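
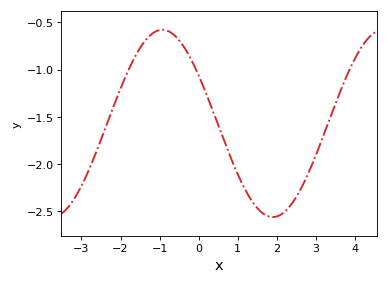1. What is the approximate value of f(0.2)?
-1.25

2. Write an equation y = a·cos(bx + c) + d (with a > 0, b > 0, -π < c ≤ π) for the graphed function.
y = 0.99cos(1.1x + 1) - 1.57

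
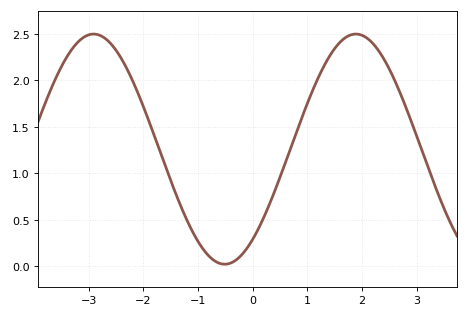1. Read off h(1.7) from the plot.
2.46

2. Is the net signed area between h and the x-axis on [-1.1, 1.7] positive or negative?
positive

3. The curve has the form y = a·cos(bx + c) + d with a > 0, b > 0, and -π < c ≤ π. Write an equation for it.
y = 1.24cos(1.31x - 2.47) + 1.26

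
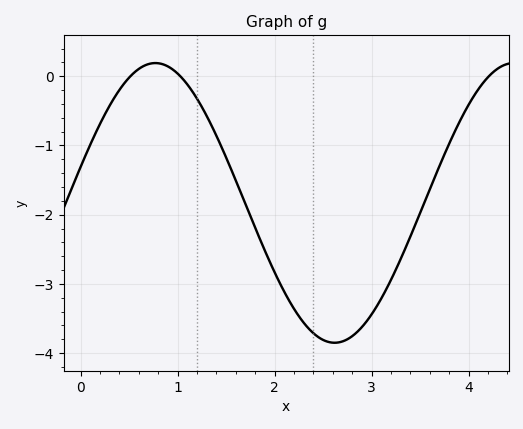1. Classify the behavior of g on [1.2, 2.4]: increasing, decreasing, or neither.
decreasing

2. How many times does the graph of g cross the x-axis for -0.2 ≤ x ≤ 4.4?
3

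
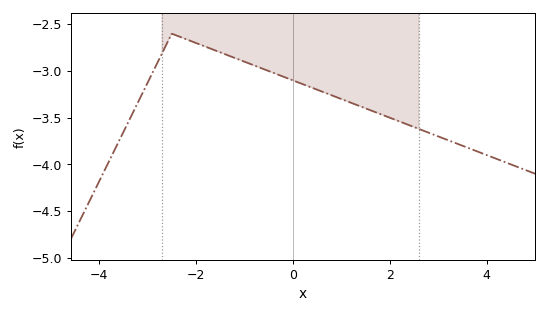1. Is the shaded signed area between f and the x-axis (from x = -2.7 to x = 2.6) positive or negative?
negative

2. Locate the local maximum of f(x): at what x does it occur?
-2.4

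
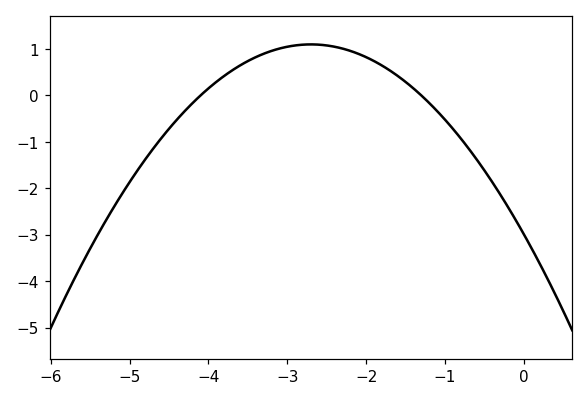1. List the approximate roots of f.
-4.1, -1.3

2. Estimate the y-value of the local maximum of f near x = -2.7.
1.1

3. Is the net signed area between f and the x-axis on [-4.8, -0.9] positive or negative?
positive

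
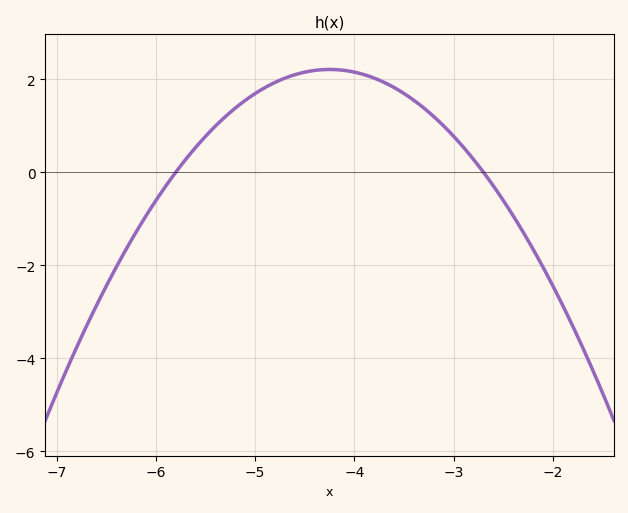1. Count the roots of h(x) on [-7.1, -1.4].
2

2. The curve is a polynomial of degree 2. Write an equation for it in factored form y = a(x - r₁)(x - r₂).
y = -0.92(x + 5.8)(x + 2.7)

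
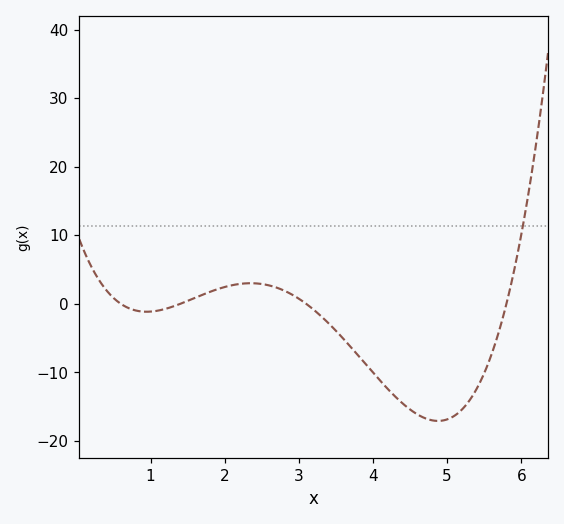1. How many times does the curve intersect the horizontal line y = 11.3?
1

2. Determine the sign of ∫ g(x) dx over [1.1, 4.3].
negative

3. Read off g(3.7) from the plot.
-6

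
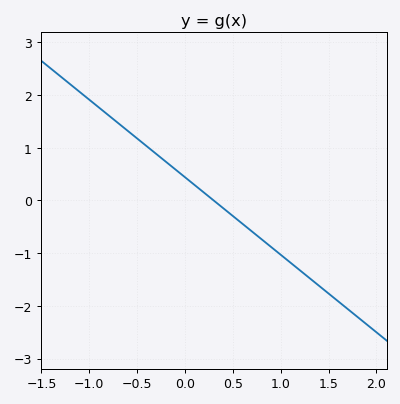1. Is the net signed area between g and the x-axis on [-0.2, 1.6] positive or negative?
negative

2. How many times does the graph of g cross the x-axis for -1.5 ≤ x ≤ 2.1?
1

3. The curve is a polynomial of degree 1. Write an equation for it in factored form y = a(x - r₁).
y = -1.47(x - 0.3)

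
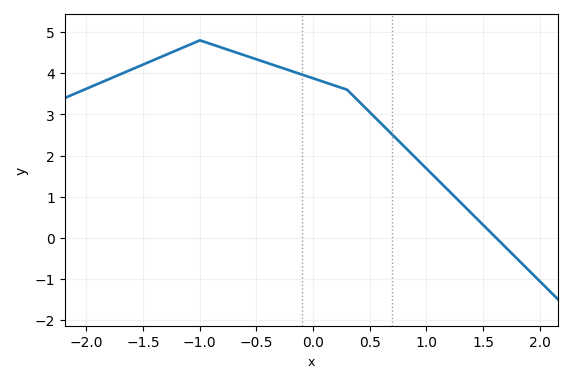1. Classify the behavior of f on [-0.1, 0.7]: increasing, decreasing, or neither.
decreasing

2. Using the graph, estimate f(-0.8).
4.6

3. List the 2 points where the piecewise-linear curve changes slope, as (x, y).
(-1, 4.8); (0.3, 3.6)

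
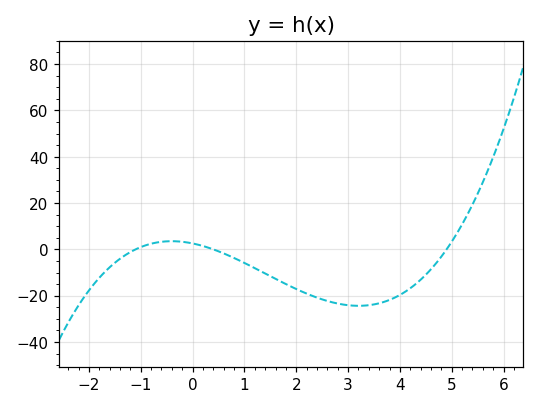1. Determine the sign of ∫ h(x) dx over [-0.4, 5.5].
negative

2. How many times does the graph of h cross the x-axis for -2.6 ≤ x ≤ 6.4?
3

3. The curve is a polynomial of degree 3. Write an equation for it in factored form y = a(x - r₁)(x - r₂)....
y = 1.19(x + 1.1)(x - 0.4)(x - 4.9)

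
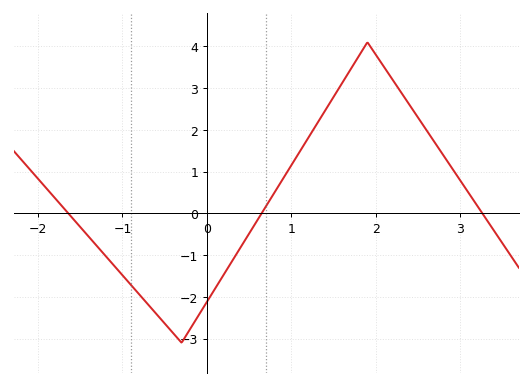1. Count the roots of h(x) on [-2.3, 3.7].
3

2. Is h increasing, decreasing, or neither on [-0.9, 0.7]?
neither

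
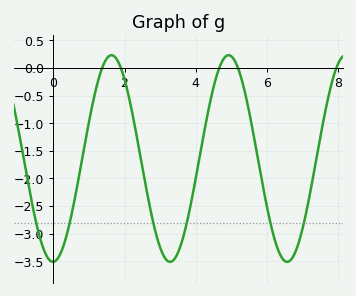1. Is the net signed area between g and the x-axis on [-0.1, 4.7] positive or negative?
negative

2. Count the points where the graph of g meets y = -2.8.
6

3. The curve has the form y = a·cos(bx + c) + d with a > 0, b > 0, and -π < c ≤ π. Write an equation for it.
y = 1.87cos(1.91x - 3.12) - 1.64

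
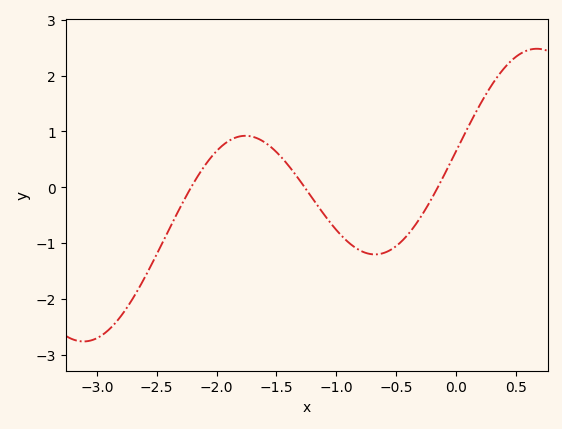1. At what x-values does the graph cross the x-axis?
-2.2, -1.3, -0.2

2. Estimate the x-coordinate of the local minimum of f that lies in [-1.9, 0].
-0.7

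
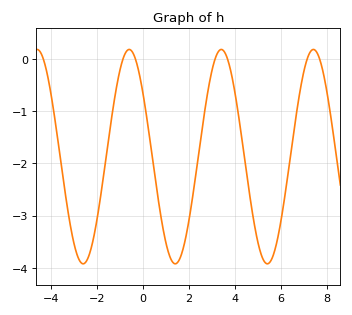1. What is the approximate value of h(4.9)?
-3.3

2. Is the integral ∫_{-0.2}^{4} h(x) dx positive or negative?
negative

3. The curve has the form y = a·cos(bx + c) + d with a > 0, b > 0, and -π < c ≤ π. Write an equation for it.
y = 2.05cos(1.57x + 0.932) - 1.87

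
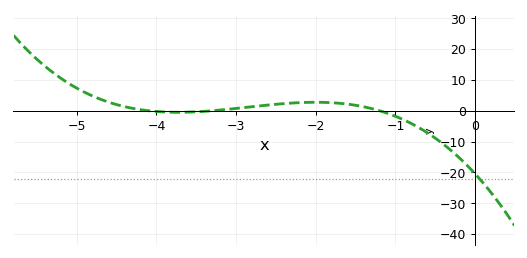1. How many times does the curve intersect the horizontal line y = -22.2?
1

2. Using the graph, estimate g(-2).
2.75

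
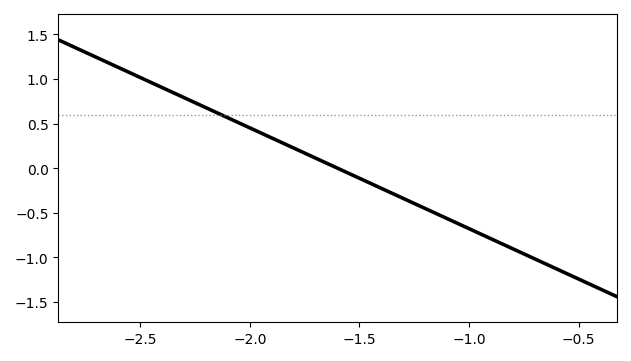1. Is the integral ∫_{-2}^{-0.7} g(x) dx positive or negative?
negative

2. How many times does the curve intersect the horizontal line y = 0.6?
1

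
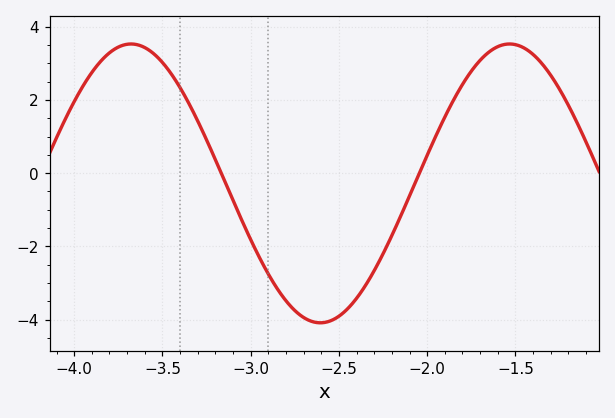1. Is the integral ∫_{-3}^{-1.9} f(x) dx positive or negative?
negative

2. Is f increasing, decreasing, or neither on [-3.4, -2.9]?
decreasing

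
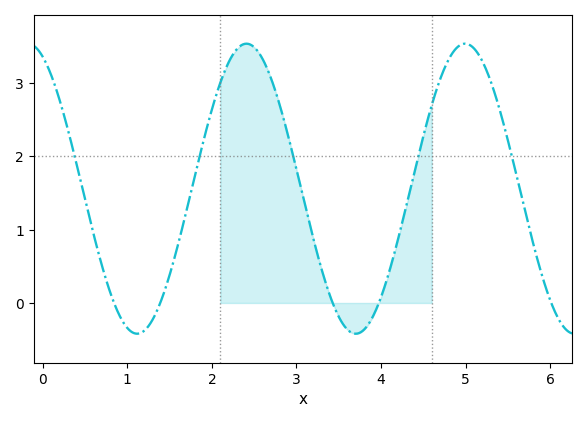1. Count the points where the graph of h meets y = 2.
5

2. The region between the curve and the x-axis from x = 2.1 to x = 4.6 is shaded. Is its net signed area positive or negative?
positive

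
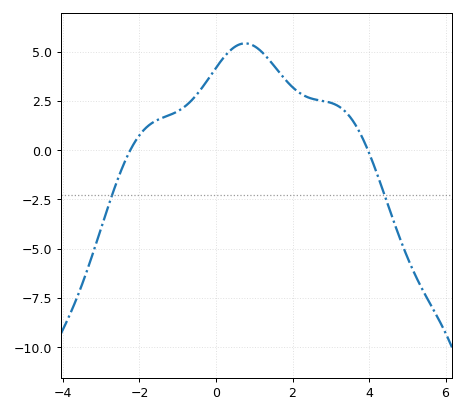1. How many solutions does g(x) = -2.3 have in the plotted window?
2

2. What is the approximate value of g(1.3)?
4.78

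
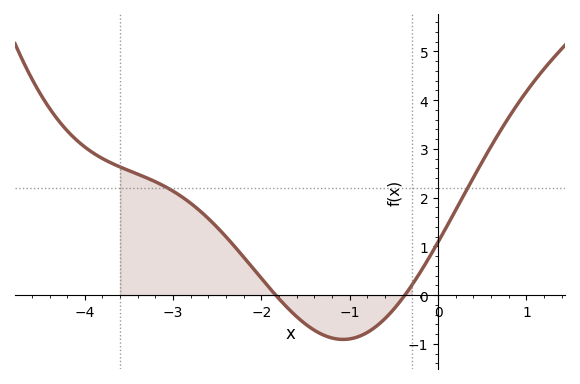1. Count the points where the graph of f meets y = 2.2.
2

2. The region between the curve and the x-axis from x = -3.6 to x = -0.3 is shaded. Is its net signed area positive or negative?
positive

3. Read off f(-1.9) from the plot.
0.1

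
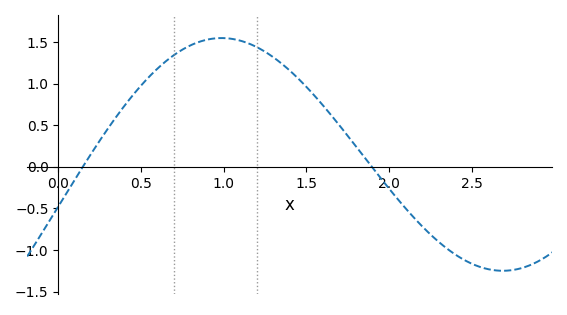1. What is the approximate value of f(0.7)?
1.34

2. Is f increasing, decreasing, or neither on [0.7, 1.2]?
neither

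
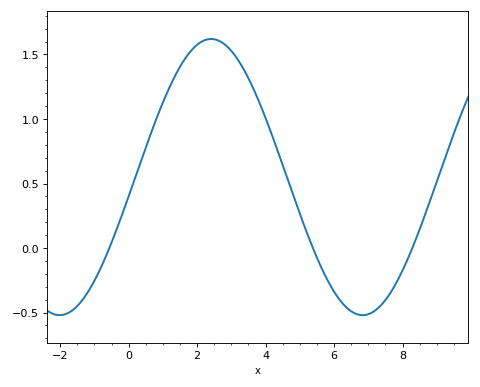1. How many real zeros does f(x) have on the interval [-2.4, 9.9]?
3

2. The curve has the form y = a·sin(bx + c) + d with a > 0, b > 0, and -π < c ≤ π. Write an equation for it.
y = 1.07sin(0.71x - 0.14) + 0.55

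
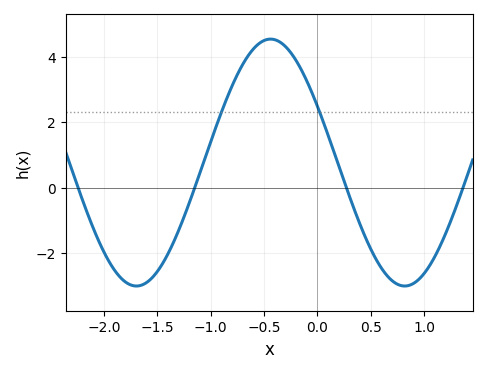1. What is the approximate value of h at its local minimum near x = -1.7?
-3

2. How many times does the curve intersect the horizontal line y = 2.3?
2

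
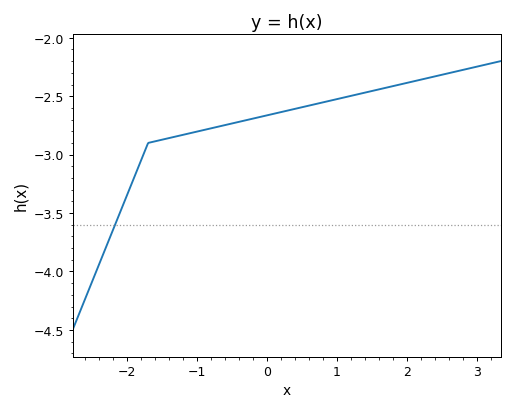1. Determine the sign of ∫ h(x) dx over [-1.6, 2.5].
negative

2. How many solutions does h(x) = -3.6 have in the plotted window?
1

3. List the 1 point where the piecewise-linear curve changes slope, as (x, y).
(-1.7, -2.9)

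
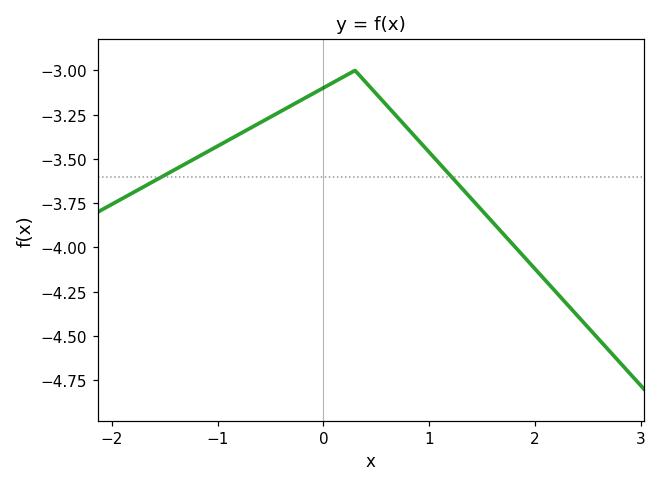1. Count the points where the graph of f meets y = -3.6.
2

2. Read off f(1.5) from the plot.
-3.8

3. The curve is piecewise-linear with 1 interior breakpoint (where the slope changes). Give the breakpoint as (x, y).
(0.3, -3)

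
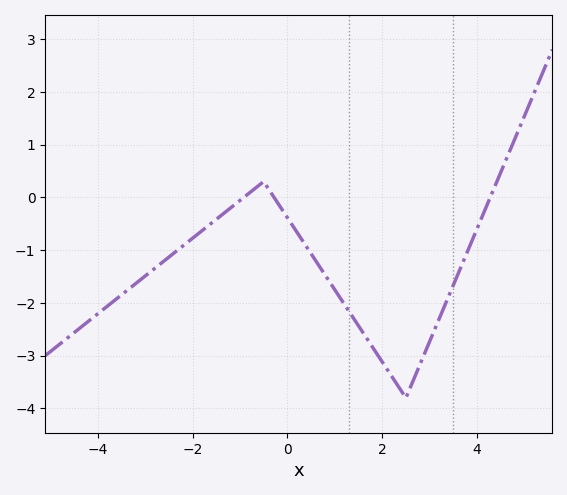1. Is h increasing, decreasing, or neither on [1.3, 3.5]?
neither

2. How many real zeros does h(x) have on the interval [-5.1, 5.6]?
3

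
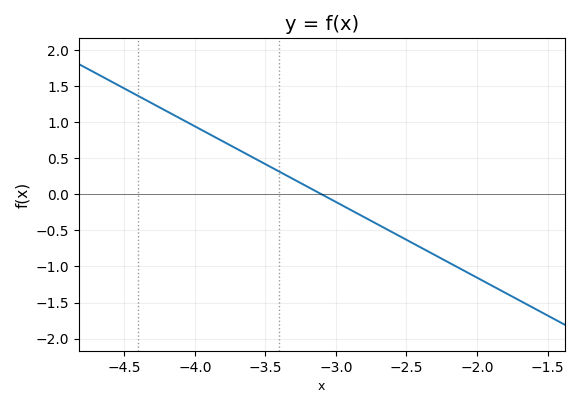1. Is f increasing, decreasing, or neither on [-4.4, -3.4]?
decreasing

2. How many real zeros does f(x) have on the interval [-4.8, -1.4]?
1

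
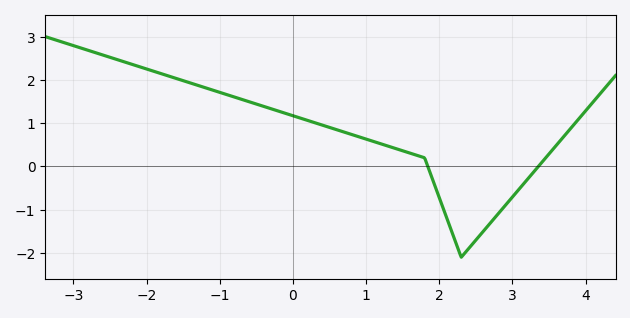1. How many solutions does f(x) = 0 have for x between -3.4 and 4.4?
2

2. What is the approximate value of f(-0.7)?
1.55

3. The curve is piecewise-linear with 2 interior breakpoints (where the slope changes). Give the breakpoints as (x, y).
(1.8, 0.2); (2.3, -2.1)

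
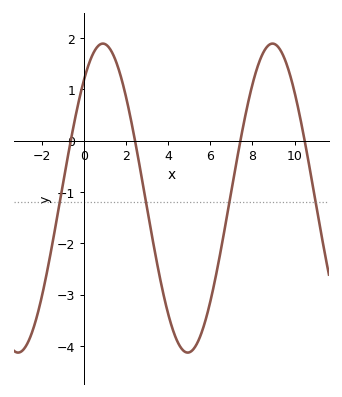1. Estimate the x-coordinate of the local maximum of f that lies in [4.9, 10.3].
9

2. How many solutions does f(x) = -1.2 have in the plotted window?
4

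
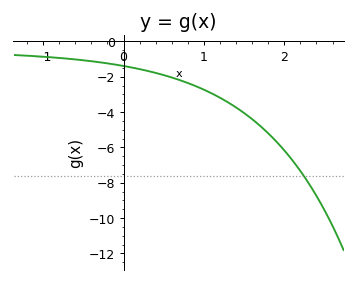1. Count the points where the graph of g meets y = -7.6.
1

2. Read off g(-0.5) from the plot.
-1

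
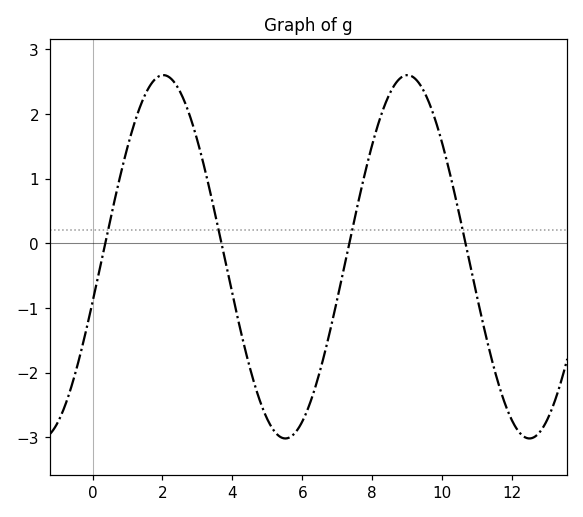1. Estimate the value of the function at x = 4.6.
-2.1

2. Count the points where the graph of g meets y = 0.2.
4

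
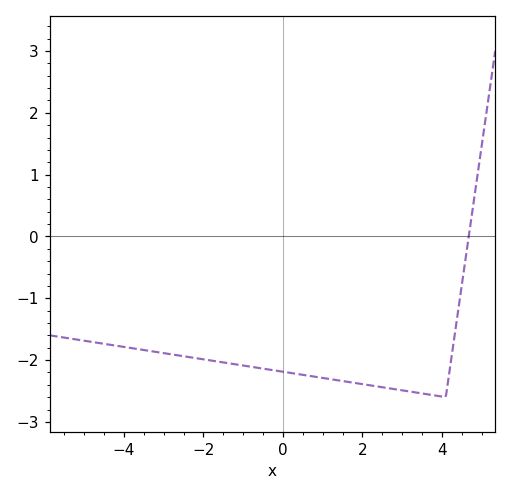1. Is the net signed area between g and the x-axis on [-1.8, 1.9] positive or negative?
negative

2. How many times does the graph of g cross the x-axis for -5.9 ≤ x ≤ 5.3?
1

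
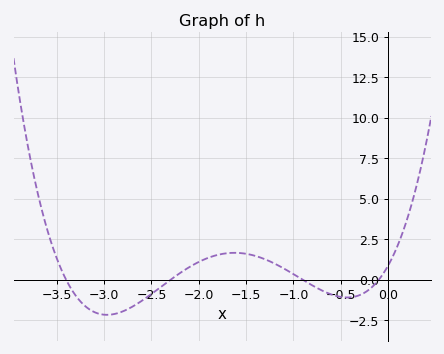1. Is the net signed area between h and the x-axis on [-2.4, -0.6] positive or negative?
positive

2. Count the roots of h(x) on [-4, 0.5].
4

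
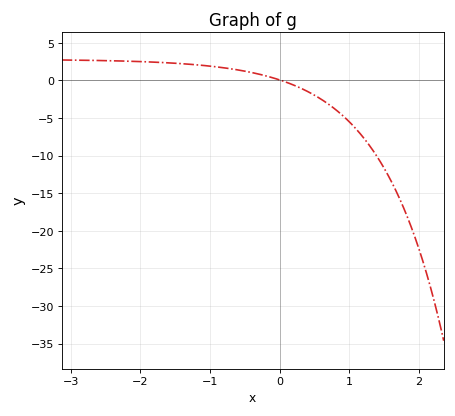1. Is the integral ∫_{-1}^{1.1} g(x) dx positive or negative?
negative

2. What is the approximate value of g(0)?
0.07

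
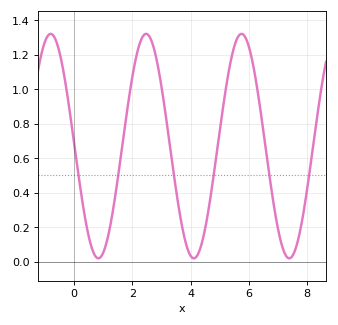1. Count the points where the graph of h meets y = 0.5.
6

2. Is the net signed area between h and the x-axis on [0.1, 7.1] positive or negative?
positive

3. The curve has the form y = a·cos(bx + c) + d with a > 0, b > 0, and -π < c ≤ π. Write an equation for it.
y = 0.65cos(1.92x + 1.53) + 0.67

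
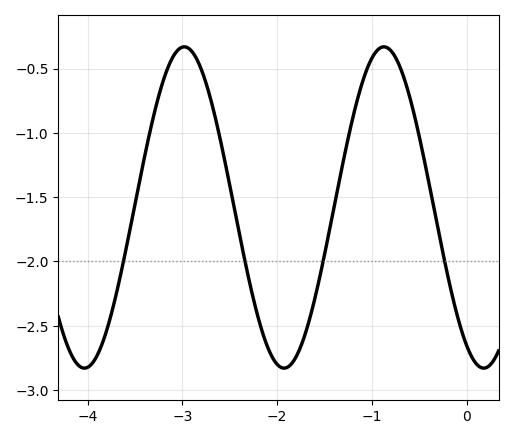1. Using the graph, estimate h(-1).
-0.4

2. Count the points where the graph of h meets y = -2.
4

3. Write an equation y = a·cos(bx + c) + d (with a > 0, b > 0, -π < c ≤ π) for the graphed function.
y = 1.25cos(3x + 2.6) - 1.58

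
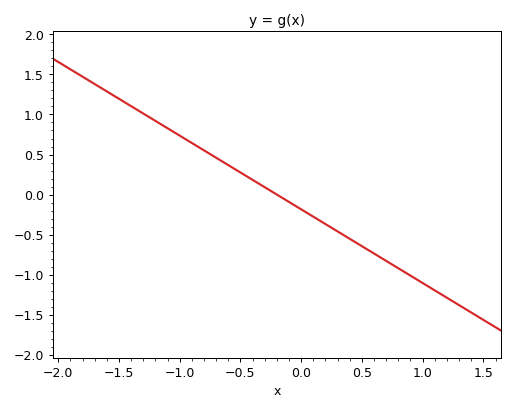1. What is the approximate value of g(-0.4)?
0.184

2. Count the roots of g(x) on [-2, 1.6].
1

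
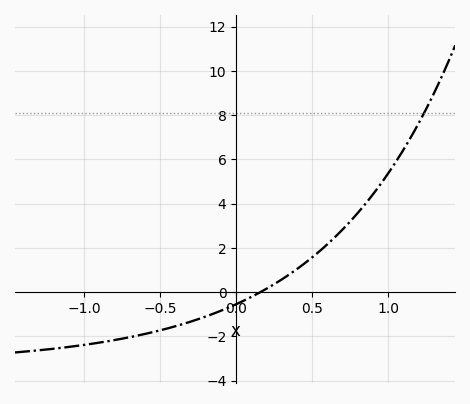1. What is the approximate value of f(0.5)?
1.57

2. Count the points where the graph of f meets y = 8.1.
1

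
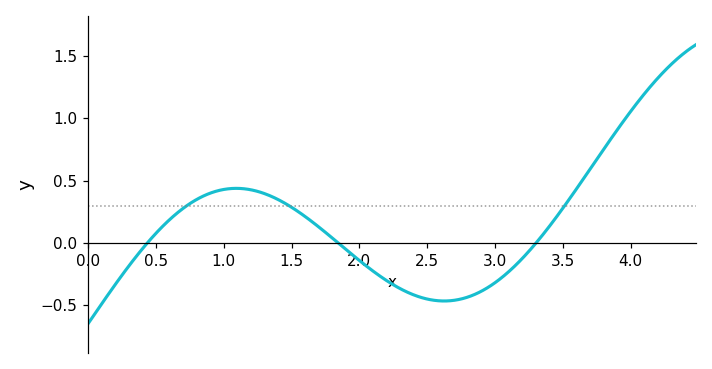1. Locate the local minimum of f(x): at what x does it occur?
2.63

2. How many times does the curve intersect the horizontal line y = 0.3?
3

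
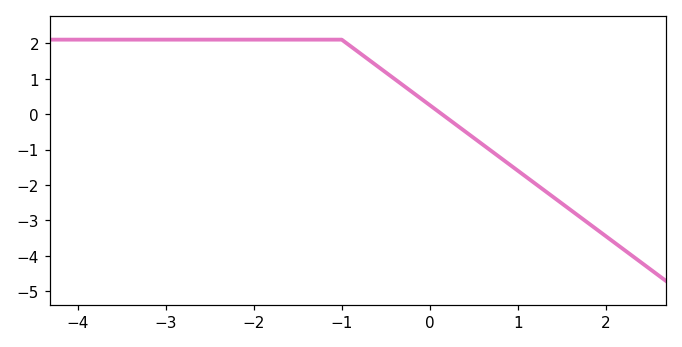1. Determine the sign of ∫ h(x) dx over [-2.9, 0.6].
positive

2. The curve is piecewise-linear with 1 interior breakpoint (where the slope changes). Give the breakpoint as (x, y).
(-1, 2.1)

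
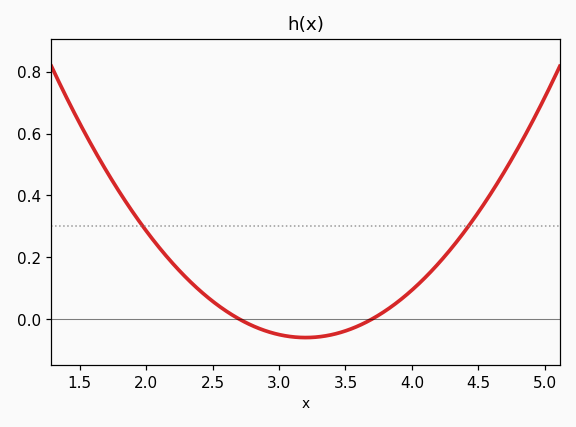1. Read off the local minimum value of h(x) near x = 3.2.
-0.06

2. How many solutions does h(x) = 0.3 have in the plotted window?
2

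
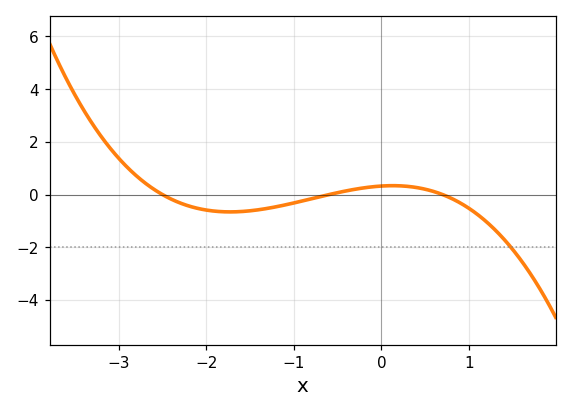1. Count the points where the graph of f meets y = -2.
1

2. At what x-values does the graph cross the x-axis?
-2.5, -0.6, 0.7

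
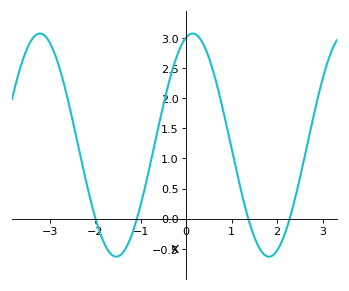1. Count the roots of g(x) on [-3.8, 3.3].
4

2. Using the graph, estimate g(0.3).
3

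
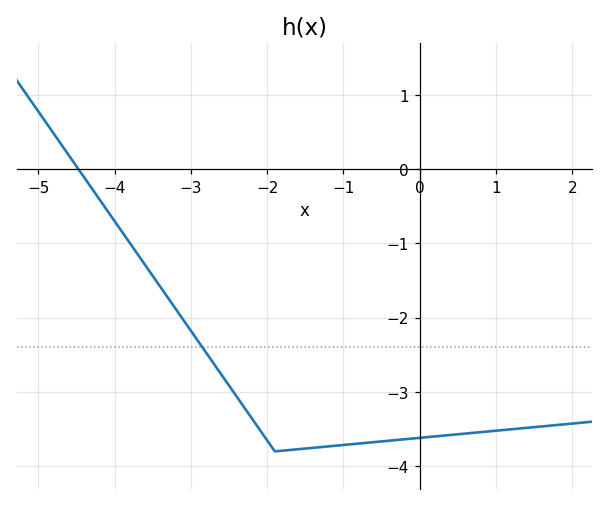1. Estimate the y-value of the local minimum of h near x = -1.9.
-3.8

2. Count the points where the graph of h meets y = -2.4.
1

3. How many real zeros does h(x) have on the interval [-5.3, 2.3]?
1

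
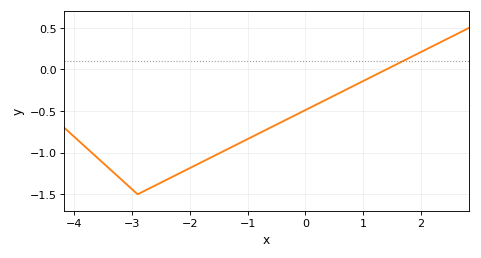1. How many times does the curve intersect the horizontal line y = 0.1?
1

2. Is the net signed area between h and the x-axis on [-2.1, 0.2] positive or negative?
negative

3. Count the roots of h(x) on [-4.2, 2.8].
1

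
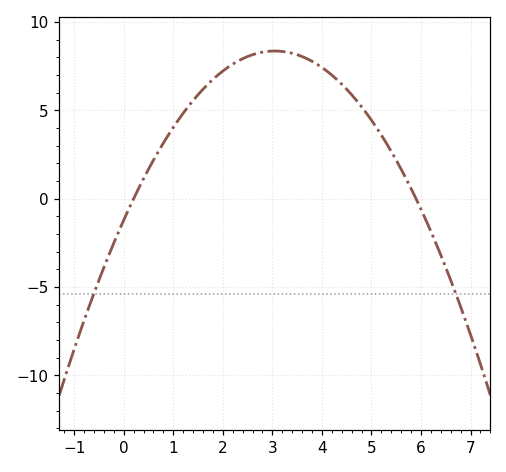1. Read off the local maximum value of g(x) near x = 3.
8.37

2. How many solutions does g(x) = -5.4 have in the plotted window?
2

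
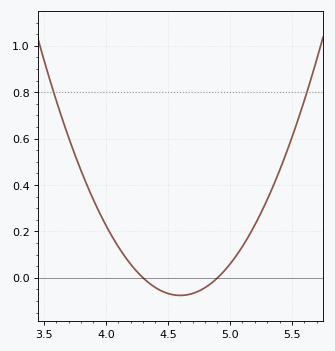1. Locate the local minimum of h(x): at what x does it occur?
4.6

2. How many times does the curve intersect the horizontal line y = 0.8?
2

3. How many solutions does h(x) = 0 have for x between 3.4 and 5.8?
2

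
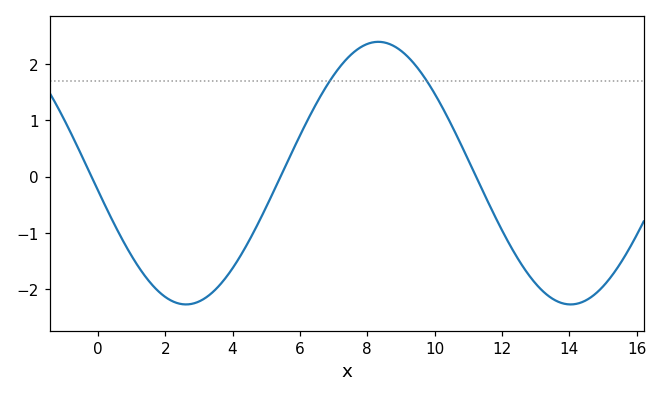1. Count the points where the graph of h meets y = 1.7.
2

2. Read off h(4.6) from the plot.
-1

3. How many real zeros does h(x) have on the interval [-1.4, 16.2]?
3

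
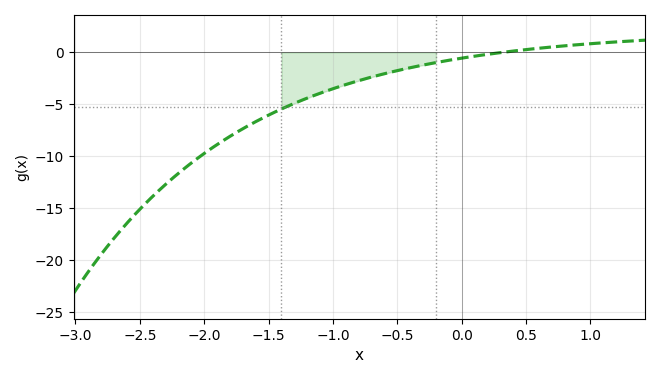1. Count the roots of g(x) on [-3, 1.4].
1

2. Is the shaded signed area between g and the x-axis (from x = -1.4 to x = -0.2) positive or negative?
negative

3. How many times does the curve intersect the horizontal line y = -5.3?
1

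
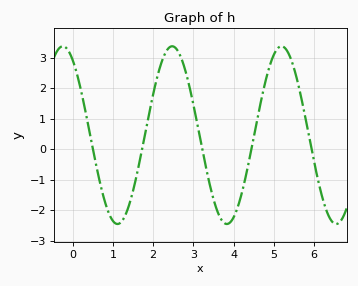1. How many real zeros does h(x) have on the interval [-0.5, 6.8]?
5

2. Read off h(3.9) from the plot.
-2.4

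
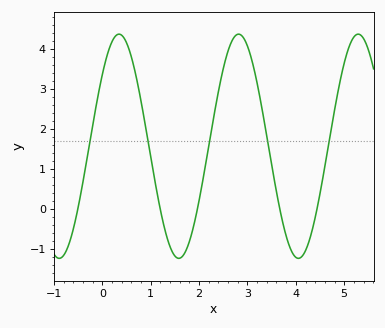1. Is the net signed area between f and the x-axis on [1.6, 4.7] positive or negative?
positive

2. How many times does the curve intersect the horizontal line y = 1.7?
5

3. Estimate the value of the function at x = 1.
1.3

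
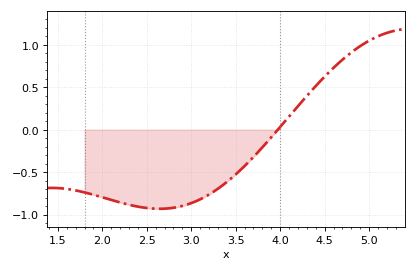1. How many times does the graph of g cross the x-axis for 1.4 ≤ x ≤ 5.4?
1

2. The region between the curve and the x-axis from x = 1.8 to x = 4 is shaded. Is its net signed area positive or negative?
negative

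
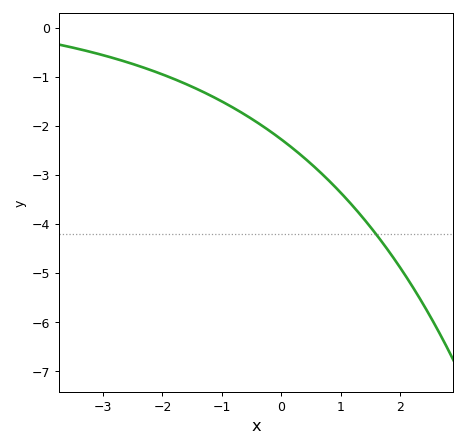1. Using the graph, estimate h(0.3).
-2.57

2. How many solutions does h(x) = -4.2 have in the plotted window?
1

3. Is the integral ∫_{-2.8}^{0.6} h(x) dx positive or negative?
negative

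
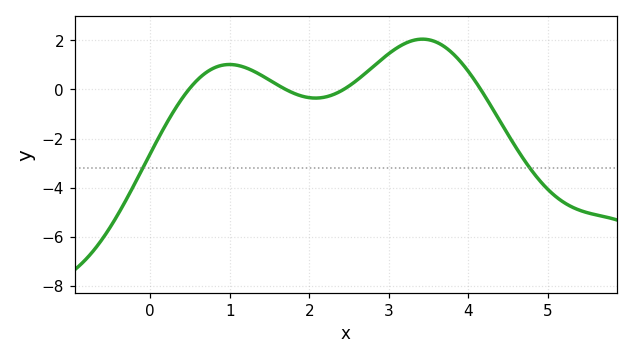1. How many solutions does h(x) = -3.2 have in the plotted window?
2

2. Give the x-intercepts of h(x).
0.5, 1.7, 2.4, 4.2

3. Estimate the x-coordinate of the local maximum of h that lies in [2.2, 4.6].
3.4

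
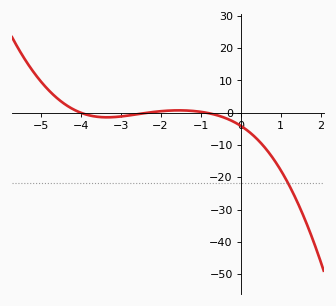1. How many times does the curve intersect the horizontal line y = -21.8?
1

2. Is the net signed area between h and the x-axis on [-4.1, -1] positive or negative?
negative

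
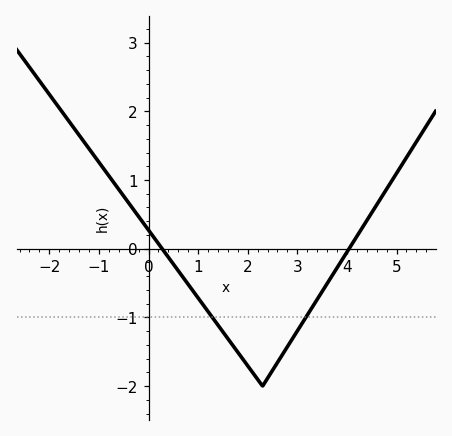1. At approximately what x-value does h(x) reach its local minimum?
2.3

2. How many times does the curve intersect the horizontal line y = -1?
2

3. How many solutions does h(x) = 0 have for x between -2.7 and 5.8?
2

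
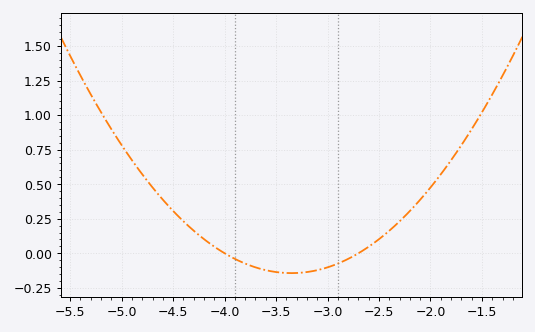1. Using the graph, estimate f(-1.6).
0.898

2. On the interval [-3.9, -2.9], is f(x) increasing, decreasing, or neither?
neither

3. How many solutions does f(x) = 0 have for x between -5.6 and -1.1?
2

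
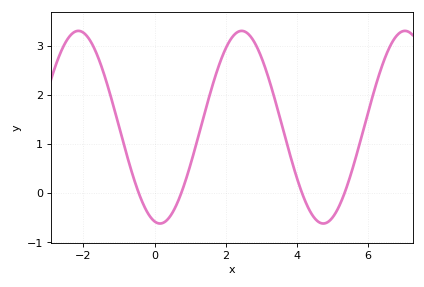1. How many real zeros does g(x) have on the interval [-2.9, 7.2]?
4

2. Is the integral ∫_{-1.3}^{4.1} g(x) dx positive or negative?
positive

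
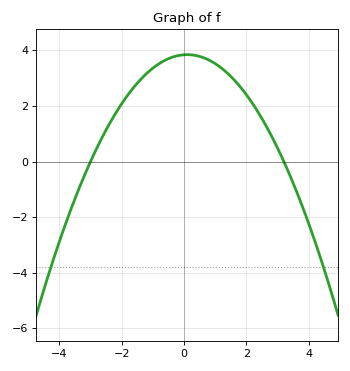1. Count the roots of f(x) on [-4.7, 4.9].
2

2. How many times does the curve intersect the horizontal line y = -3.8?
2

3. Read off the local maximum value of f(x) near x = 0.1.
3.84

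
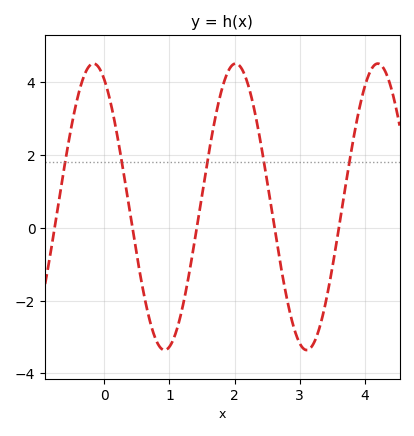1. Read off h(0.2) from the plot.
2.52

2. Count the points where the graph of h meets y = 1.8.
5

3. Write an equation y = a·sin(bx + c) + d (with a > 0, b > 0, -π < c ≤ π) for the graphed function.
y = 3.94sin(2.88x + 2.05) + 0.58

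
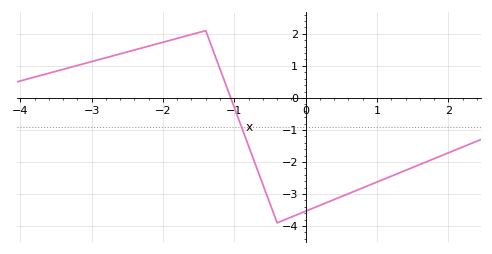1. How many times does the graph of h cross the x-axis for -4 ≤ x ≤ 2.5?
1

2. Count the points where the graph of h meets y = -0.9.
1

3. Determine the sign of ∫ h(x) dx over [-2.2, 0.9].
negative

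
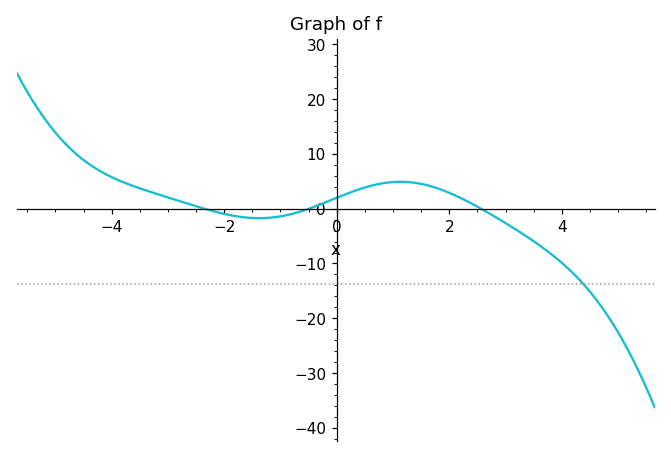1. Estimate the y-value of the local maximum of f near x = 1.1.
5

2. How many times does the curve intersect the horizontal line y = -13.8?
1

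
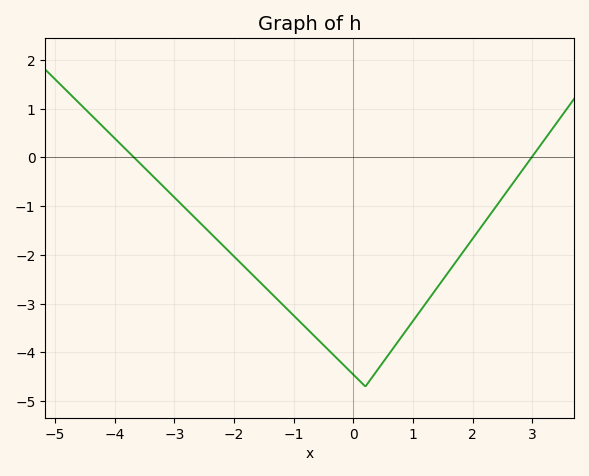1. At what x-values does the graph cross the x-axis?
-3.68, 2.99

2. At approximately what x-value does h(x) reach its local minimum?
0.201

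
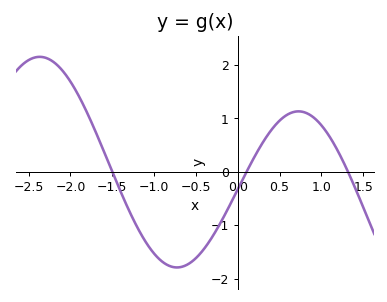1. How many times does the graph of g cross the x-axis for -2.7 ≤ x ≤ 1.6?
3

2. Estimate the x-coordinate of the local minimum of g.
-0.7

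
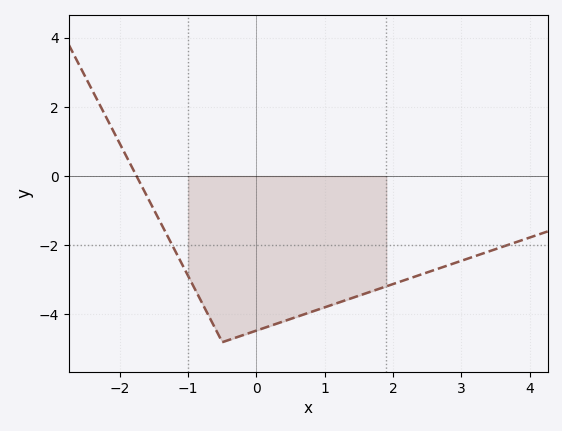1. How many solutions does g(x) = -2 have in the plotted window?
2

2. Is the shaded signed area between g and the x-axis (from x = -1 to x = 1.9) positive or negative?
negative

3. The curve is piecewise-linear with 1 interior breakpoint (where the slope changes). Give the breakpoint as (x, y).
(-0.5, -4.8)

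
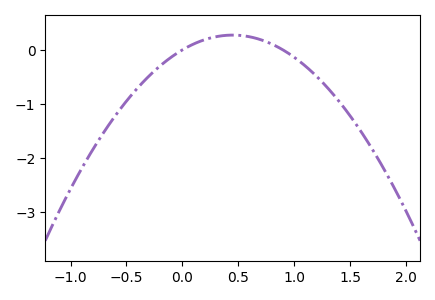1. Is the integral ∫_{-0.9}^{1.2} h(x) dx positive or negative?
negative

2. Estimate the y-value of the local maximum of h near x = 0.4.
0.3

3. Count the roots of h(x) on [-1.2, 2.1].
2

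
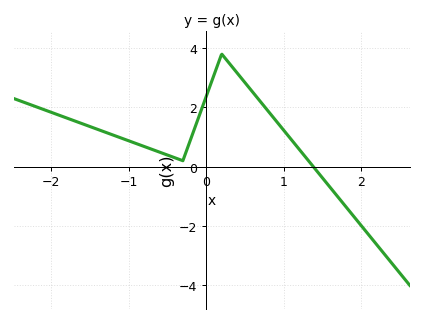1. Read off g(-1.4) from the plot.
1.26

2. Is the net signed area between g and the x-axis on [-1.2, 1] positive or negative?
positive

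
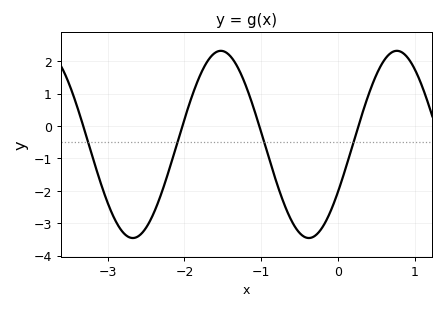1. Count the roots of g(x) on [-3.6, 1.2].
4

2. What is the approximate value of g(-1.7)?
2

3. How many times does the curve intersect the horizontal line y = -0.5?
4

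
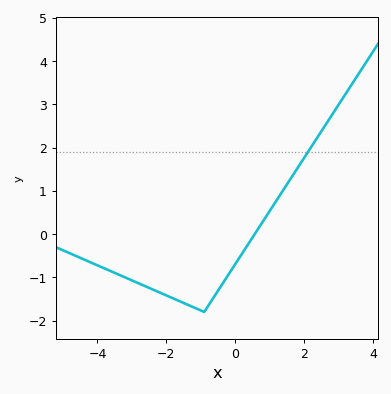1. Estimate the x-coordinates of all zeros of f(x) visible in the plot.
0.6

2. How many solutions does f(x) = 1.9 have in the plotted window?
1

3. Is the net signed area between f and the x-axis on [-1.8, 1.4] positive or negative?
negative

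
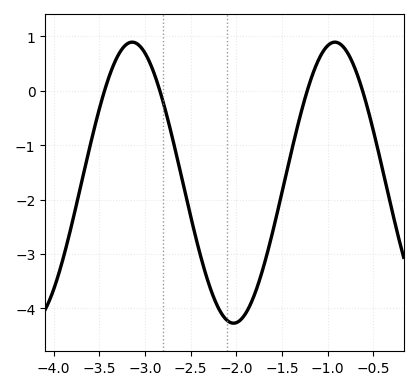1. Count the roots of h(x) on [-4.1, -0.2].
4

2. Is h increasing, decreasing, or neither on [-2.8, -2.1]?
decreasing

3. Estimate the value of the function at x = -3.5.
-0.3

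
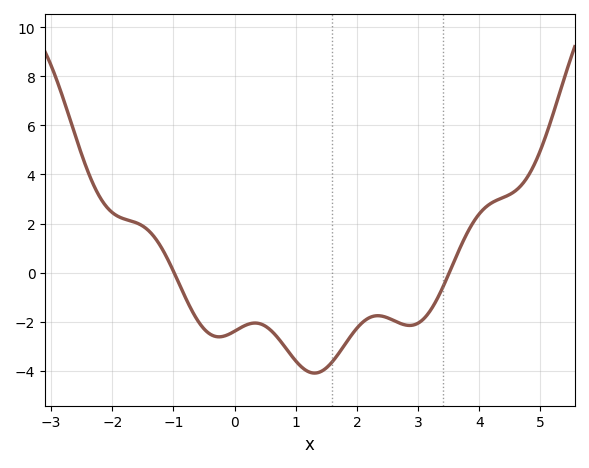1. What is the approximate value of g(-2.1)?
2.8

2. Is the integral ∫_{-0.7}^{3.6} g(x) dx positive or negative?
negative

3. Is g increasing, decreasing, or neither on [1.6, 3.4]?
neither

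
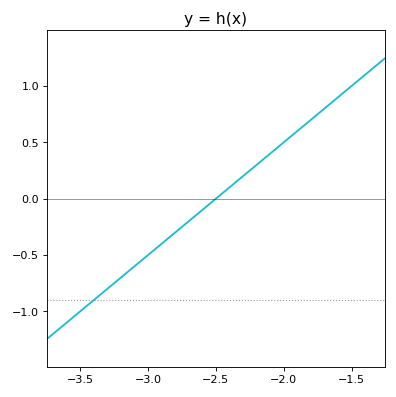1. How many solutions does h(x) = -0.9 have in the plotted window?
1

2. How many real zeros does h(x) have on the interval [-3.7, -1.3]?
1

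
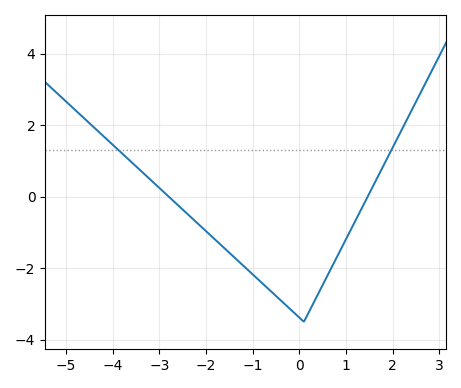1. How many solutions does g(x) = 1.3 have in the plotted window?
2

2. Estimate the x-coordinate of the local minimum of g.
0.1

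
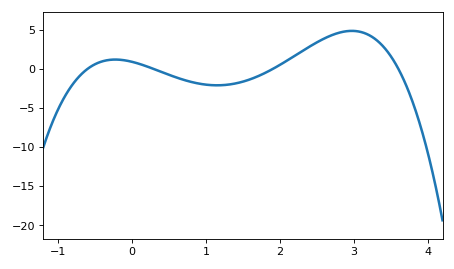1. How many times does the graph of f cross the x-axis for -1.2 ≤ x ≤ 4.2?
4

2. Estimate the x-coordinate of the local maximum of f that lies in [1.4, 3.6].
2.97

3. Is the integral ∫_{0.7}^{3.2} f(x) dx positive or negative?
positive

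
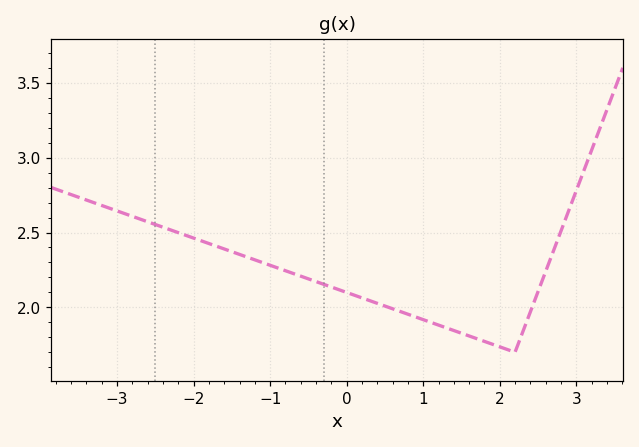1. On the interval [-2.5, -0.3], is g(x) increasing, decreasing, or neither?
decreasing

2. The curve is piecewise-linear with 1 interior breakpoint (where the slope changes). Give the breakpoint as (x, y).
(2.2, 1.7)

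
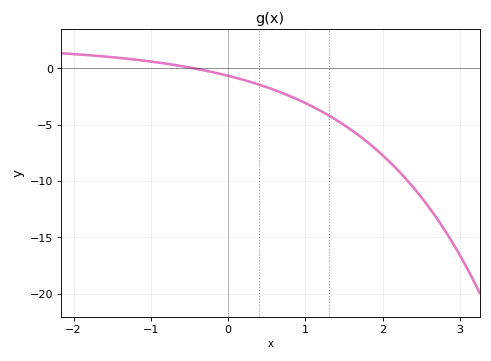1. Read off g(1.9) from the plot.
-7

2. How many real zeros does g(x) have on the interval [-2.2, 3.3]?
1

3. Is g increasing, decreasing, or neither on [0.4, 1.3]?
decreasing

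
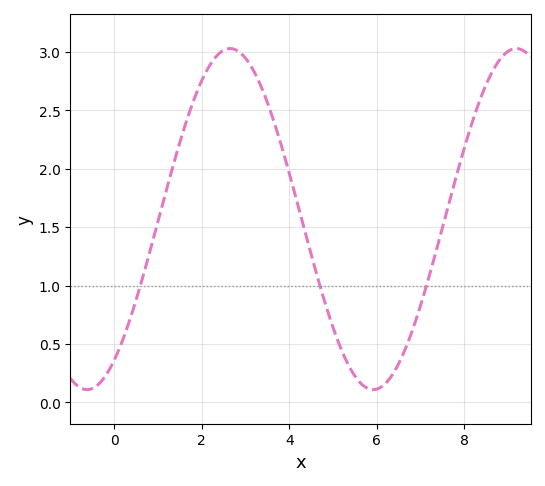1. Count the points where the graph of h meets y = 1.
3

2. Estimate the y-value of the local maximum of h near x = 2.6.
3.03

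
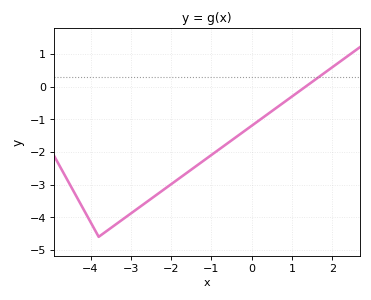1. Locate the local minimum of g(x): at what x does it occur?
-3.8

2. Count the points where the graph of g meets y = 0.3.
1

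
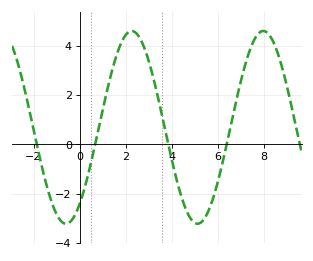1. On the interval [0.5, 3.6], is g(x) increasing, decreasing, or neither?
neither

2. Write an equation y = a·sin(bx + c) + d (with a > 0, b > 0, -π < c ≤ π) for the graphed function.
y = 3.91sin(1.1x - 0.92) + 0.69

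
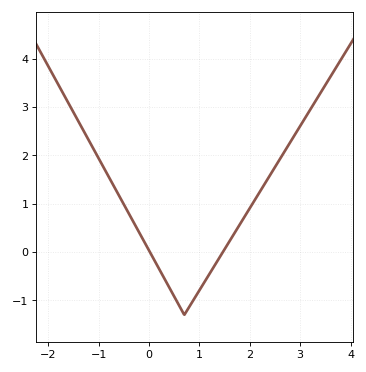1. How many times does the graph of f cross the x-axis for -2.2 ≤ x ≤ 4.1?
2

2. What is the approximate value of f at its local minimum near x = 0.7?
-1.3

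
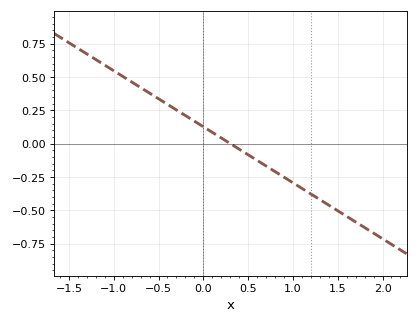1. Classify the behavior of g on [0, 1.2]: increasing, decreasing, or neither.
decreasing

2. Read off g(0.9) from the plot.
-0.252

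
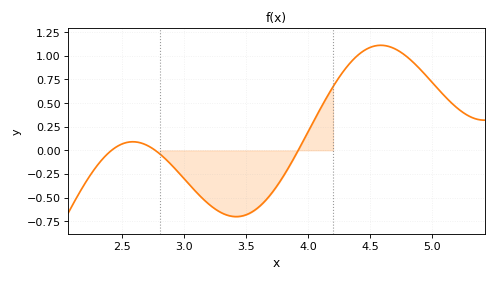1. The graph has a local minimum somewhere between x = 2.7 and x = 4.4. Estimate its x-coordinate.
3.4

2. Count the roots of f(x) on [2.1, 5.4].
3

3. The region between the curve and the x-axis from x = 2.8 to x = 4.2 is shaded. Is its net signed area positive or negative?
negative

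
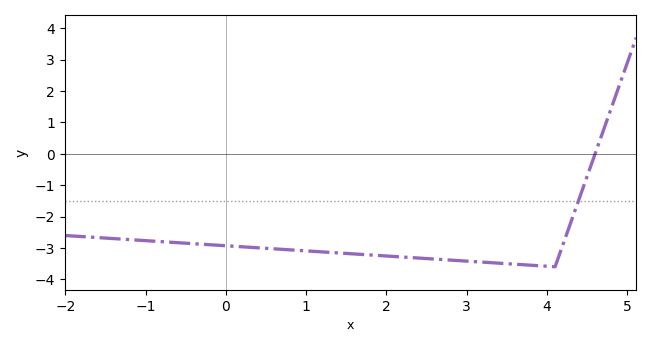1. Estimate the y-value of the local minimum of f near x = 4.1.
-3.6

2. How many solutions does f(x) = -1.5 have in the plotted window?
1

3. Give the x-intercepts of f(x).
4.6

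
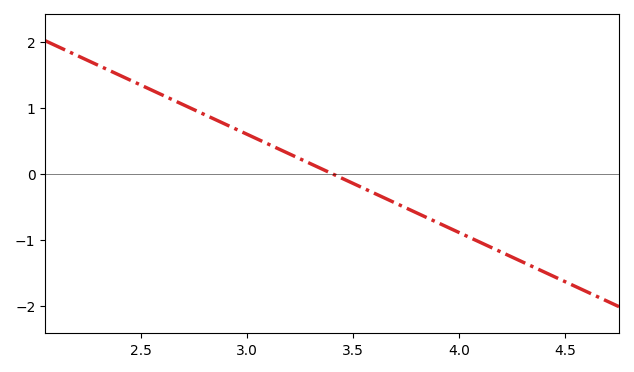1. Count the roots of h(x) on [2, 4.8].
1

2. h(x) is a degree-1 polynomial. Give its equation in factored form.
y = -1.49(x - 3.4)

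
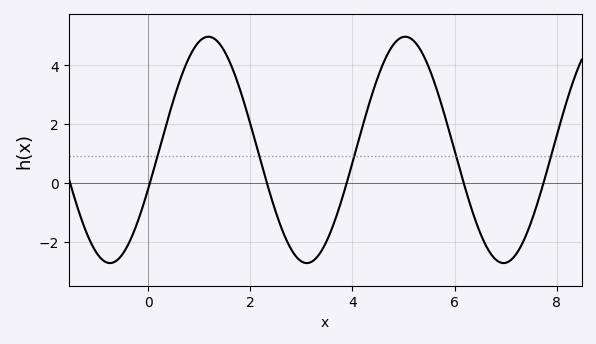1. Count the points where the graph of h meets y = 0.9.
5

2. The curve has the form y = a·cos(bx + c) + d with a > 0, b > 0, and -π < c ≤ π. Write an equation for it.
y = 3.85cos(1.6x - 1.9) + 1.12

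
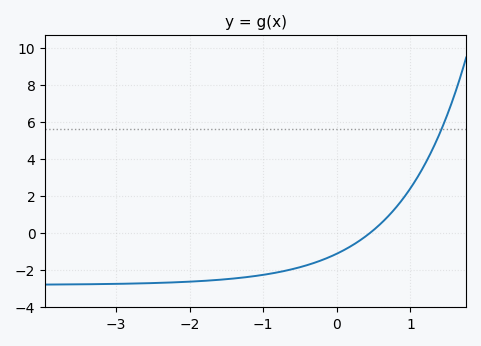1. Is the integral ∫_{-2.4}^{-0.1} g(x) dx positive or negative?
negative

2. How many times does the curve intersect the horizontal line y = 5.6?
1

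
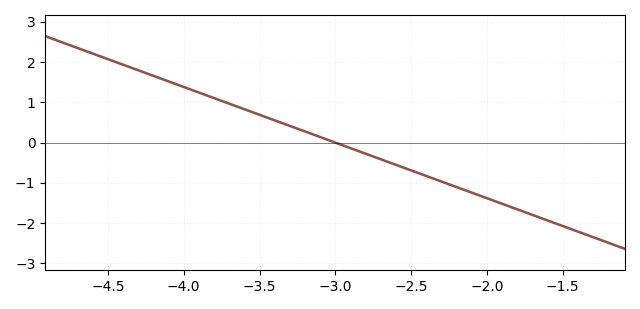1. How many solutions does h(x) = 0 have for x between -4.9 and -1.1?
1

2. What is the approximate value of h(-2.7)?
-0.414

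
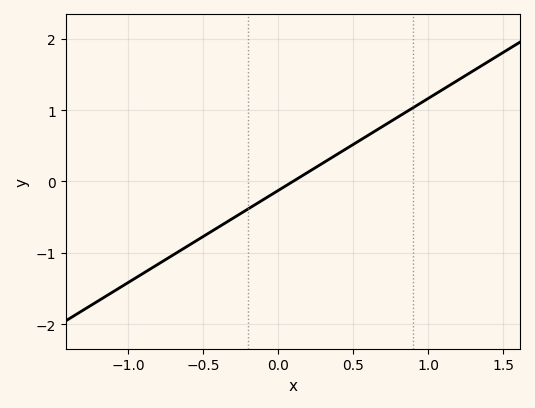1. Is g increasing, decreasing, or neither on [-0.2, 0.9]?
increasing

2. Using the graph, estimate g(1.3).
1.5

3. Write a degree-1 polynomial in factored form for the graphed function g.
y = 1.29(x - 0.1)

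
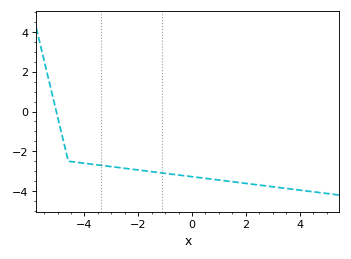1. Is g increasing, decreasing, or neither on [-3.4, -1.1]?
decreasing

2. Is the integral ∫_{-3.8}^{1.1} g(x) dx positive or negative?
negative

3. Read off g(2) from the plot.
-3.61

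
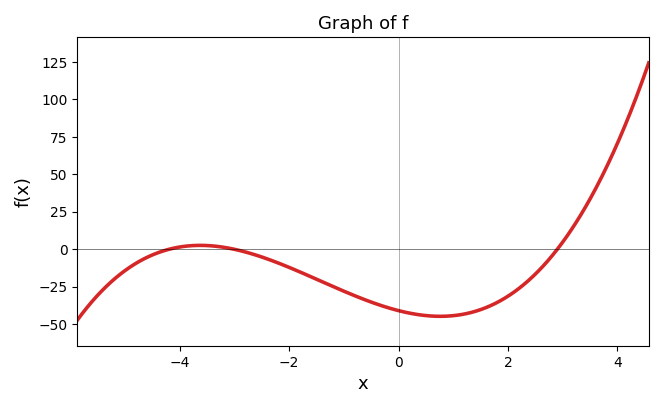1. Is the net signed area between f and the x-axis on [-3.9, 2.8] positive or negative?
negative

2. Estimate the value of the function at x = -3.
0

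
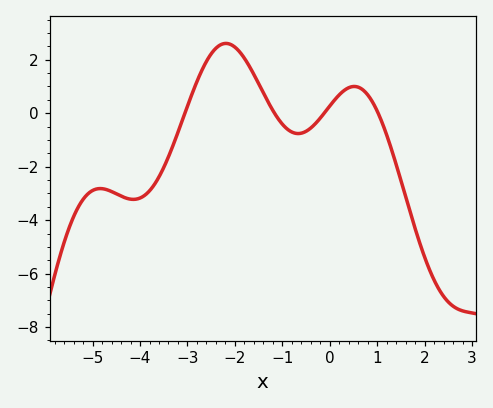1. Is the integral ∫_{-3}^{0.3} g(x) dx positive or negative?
positive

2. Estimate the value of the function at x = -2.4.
2.4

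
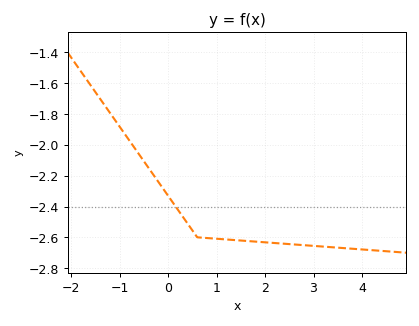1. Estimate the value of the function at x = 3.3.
-2.66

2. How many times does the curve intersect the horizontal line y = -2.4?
1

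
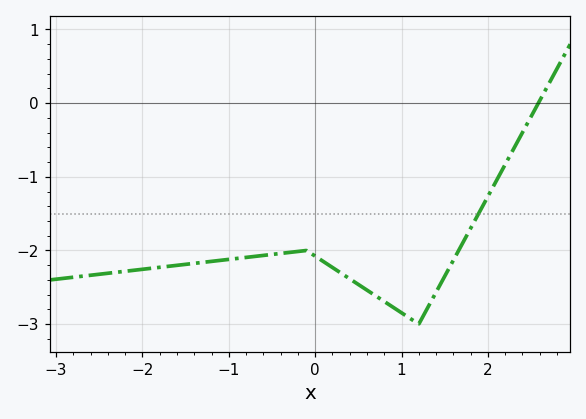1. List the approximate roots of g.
2.6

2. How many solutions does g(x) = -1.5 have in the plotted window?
1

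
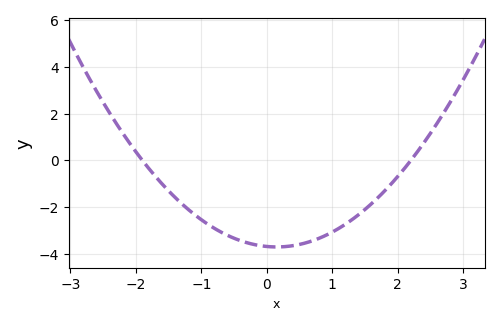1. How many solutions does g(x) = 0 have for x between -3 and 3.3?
2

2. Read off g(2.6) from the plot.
1.6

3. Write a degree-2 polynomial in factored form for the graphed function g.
y = 0.88(x + 1.9)(x - 2.2)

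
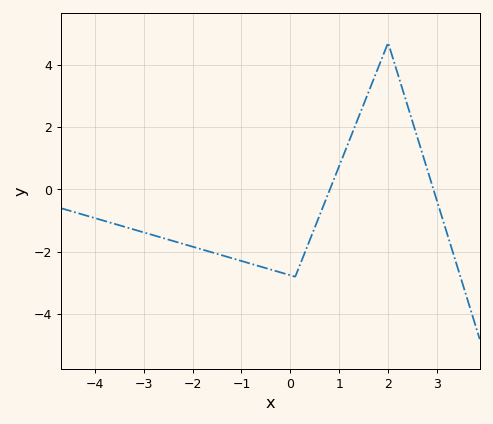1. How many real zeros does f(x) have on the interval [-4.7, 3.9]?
2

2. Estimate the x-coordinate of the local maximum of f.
2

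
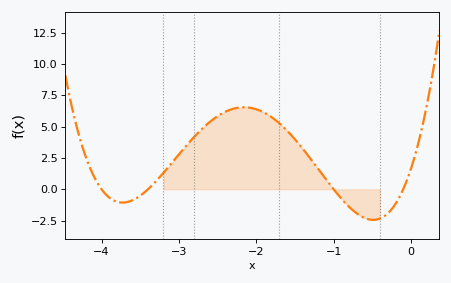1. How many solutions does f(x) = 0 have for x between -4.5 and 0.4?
4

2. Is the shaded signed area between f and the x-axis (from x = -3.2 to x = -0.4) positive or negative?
positive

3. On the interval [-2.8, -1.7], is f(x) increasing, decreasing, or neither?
neither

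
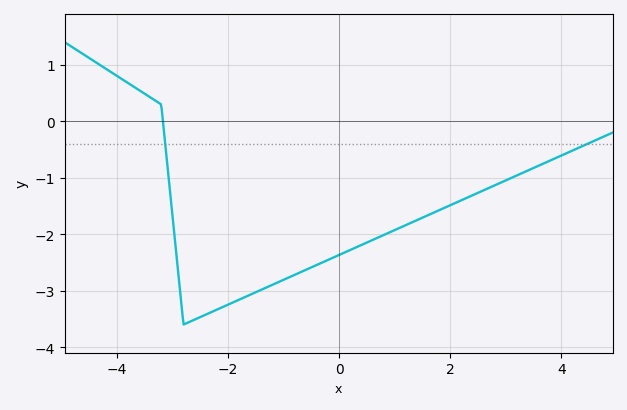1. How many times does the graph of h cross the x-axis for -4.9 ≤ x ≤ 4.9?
1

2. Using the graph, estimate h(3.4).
-0.9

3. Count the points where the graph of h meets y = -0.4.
2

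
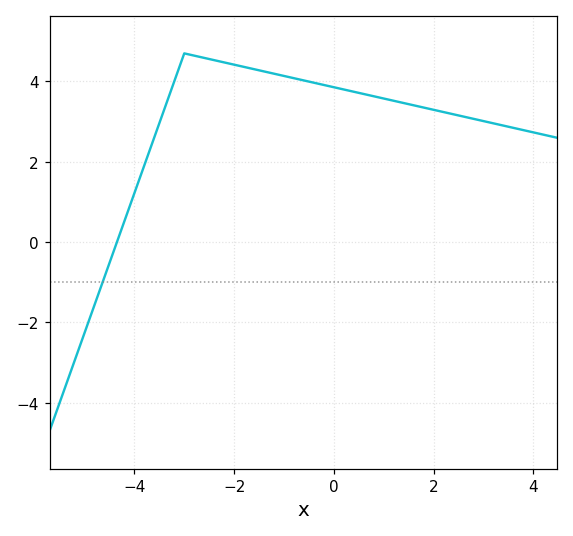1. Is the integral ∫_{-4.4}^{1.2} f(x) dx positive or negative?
positive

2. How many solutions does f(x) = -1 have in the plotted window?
1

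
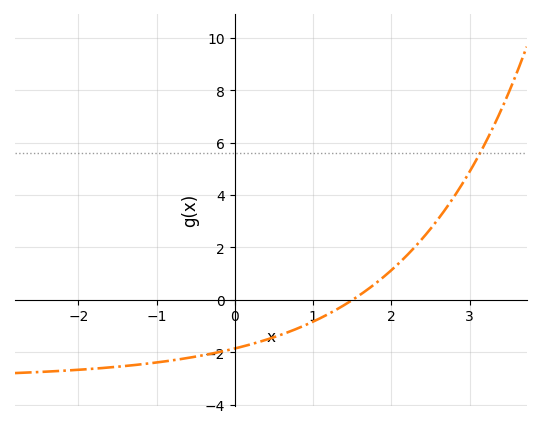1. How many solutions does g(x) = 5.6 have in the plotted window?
1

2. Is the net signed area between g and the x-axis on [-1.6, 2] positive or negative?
negative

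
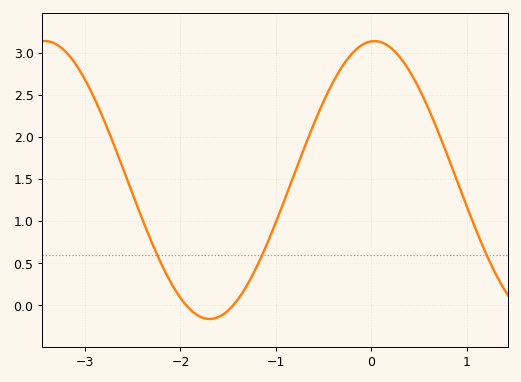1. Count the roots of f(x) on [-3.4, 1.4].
2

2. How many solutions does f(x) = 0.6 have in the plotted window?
3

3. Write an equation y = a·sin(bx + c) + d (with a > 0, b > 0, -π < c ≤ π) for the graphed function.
y = 1.65sin(1.8x + 1.5) + 1.49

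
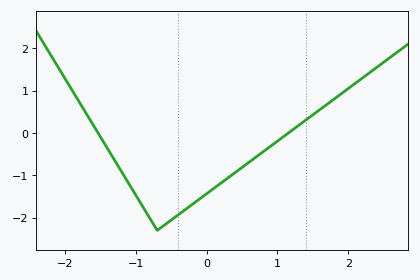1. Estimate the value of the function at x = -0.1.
-1.56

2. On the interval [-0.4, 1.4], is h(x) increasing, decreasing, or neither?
increasing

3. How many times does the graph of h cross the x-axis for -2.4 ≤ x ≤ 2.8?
2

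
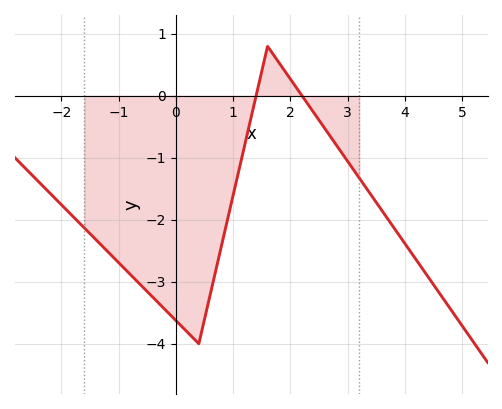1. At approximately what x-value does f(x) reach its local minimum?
0.4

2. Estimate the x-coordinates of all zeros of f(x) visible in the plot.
1.4, 2.2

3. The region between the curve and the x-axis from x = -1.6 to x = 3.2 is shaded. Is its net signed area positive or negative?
negative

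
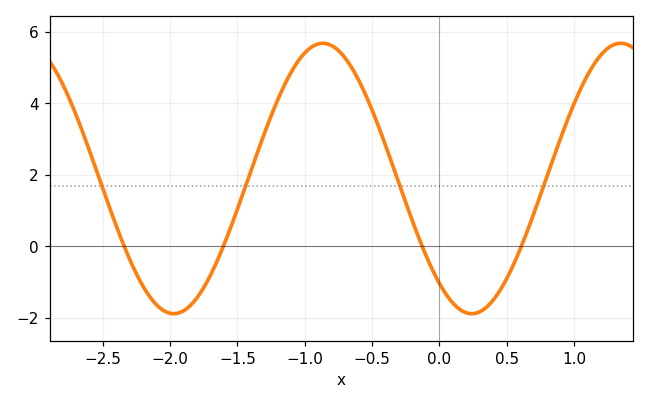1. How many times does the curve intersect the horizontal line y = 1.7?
4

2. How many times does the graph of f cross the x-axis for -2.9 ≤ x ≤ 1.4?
4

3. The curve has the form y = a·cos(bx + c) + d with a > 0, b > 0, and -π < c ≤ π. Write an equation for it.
y = 3.78cos(2.8x + 2.5) + 1.9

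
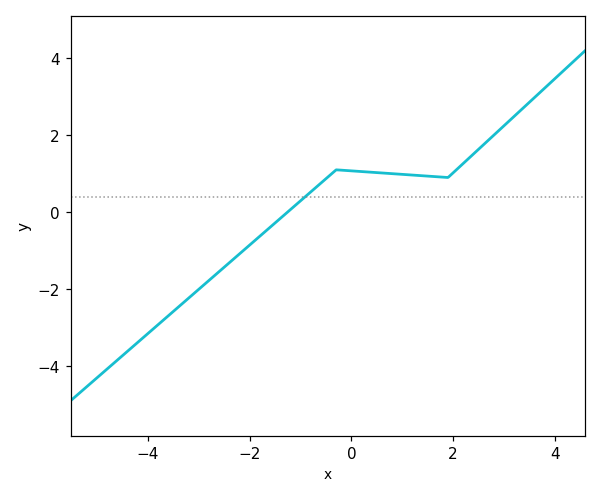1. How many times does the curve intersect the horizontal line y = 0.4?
1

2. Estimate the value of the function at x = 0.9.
1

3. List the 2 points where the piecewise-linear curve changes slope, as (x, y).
(-0.3, 1.1); (1.9, 0.9)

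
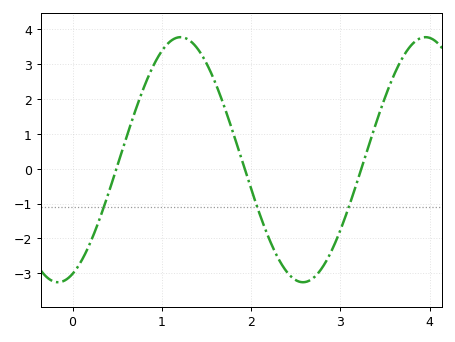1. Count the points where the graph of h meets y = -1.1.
3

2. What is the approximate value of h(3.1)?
-1.06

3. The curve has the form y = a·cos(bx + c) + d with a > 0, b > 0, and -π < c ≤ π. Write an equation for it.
y = 3.52cos(2.29x - 2.77) + 0.26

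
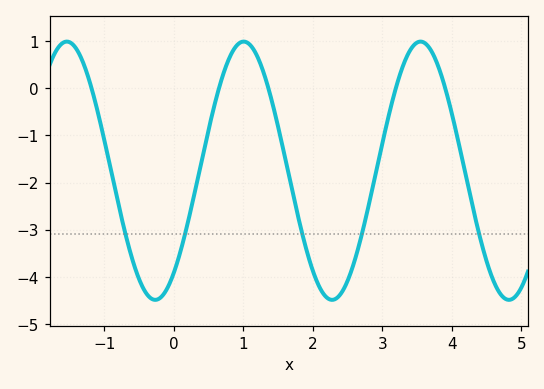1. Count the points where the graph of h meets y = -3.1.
5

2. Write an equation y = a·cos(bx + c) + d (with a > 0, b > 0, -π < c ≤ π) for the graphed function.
y = 2.74cos(2.47x - 2.48) - 1.75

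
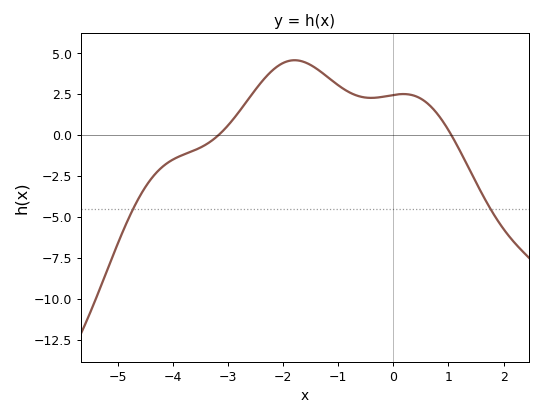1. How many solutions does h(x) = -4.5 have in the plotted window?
2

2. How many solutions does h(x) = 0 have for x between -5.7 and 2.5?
2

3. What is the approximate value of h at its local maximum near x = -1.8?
4.6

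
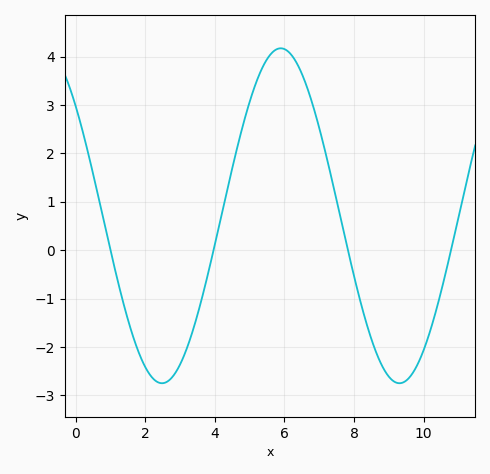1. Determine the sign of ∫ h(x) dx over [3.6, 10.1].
positive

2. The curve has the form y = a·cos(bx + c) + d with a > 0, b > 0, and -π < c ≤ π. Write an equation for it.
y = 3.46cos(0.92x + 0.86) + 0.71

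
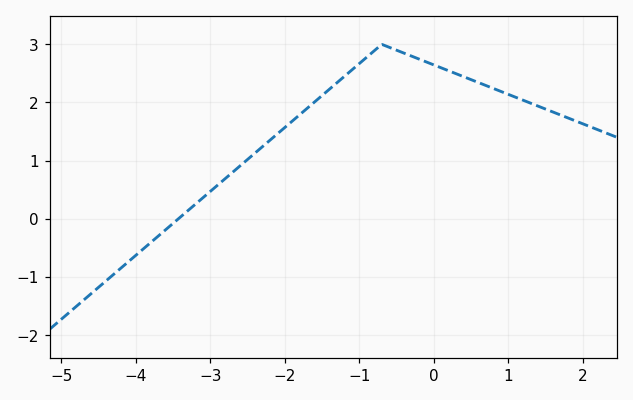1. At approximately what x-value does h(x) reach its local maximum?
-0.698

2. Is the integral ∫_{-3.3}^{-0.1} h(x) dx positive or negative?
positive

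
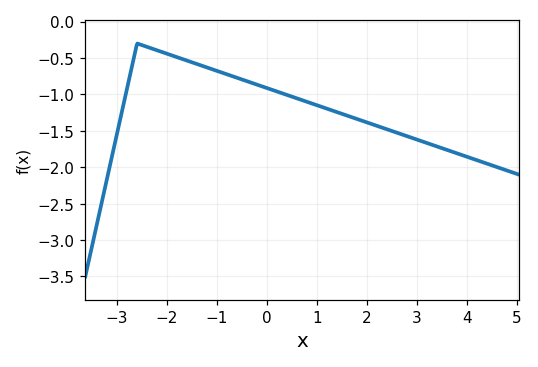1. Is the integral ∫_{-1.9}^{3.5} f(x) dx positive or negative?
negative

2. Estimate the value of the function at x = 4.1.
-1.9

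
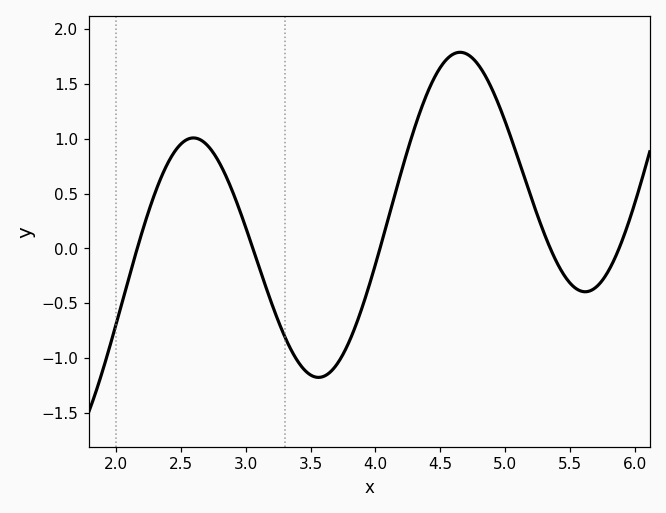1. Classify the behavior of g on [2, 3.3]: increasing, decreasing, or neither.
neither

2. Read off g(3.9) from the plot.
-0.529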